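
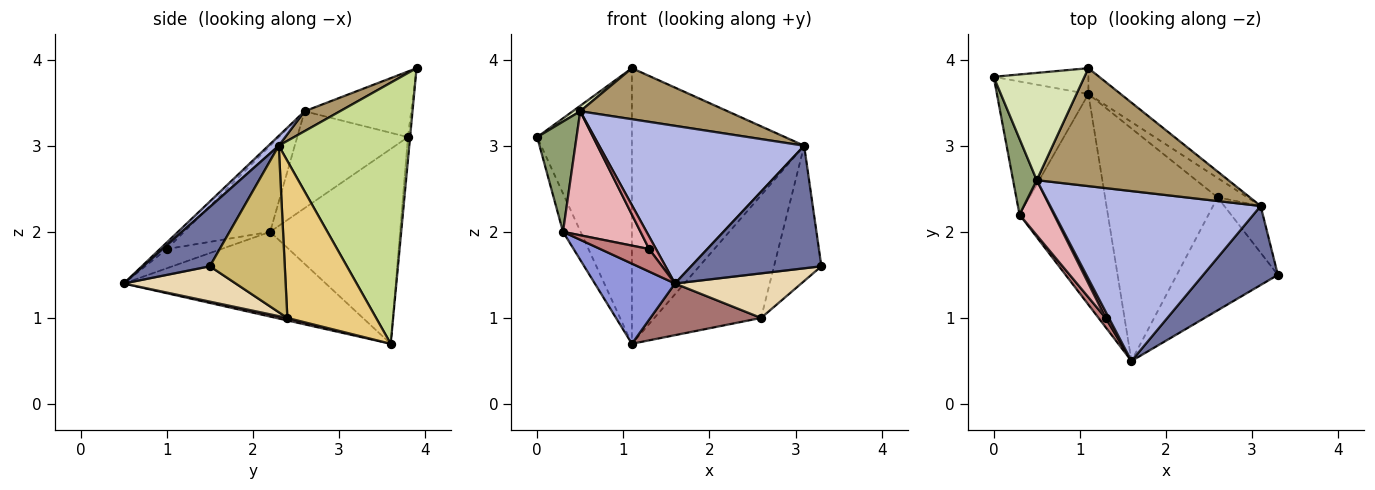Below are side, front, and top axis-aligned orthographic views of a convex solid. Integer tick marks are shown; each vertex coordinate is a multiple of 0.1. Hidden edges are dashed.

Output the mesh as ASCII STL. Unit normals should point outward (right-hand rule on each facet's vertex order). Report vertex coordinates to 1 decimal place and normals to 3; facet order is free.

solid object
 facet normal 0.396 -0.772 0.498
  outer loop
   vertex 3.1 2.3 3.0
   vertex 1.6 0.5 1.4
   vertex 3.3 1.5 1.6
  endloop
 endfacet
 facet normal -0.898 0.122 -0.422
  outer loop
   vertex 0.3 2.2 2.0
   vertex 0.0 3.8 3.1
   vertex 1.1 3.6 0.7
  endloop
 endfacet
 facet normal -0.667 -0.265 -0.696
  outer loop
   vertex 0.3 2.2 2.0
   vertex 1.1 3.6 0.7
   vertex 1.6 0.5 1.4
  endloop
 endfacet
 facet normal 0.034 -0.680 0.733
  outer loop
   vertex 0.5 2.6 3.4
   vertex 1.6 0.5 1.4
   vertex 3.1 2.3 3.0
  endloop
 endfacet
 facet normal -0.918 -0.326 0.224
  outer loop
   vertex 0.5 2.6 3.4
   vertex 0.0 3.8 3.1
   vertex 0.3 2.2 2.0
  endloop
 endfacet
 facet normal -0.023 0.995 -0.093
  outer loop
   vertex 1.1 3.9 3.9
   vertex 1.1 3.6 0.7
   vertex 0.0 3.8 3.1
  endloop
 endfacet
 facet normal 0.602 0.795 -0.075
  outer loop
   vertex 1.1 3.9 3.9
   vertex 3.1 2.3 3.0
   vertex 1.1 3.6 0.7
  endloop
 endfacet
 facet normal -0.585 -0.041 0.810
  outer loop
   vertex 1.1 3.9 3.9
   vertex 0.0 3.8 3.1
   vertex 0.5 2.6 3.4
  endloop
 endfacet
 facet normal 0.095 -0.395 0.914
  outer loop
   vertex 1.1 3.9 3.9
   vertex 0.5 2.6 3.4
   vertex 3.1 2.3 3.0
  endloop
 endfacet
 facet normal 0.831 0.525 -0.182
  outer loop
   vertex 2.6 2.4 1.0
   vertex 3.1 2.3 3.0
   vertex 3.3 1.5 1.6
  endloop
 endfacet
 facet normal 0.635 0.763 -0.121
  outer loop
   vertex 2.6 2.4 1.0
   vertex 1.1 3.6 0.7
   vertex 3.1 2.3 3.0
  endloop
 endfacet
 facet normal 0.309 -0.349 -0.885
  outer loop
   vertex 2.6 2.4 1.0
   vertex 3.3 1.5 1.6
   vertex 1.6 0.5 1.4
  endloop
 endfacet
 facet normal 0.022 -0.217 -0.976
  outer loop
   vertex 2.6 2.4 1.0
   vertex 1.6 0.5 1.4
   vertex 1.1 3.6 0.7
  endloop
 endfacet
 facet normal -0.719 -0.643 0.265
  outer loop
   vertex 1.3 1.0 1.8
   vertex 0.3 2.2 2.0
   vertex 1.6 0.5 1.4
  endloop
 endfacet
 facet normal -0.667 -0.667 0.333
  outer loop
   vertex 1.3 1.0 1.8
   vertex 1.6 0.5 1.4
   vertex 0.5 2.6 3.4
  endloop
 endfacet
 facet normal -0.712 -0.641 0.285
  outer loop
   vertex 1.3 1.0 1.8
   vertex 0.5 2.6 3.4
   vertex 0.3 2.2 2.0
  endloop
 endfacet
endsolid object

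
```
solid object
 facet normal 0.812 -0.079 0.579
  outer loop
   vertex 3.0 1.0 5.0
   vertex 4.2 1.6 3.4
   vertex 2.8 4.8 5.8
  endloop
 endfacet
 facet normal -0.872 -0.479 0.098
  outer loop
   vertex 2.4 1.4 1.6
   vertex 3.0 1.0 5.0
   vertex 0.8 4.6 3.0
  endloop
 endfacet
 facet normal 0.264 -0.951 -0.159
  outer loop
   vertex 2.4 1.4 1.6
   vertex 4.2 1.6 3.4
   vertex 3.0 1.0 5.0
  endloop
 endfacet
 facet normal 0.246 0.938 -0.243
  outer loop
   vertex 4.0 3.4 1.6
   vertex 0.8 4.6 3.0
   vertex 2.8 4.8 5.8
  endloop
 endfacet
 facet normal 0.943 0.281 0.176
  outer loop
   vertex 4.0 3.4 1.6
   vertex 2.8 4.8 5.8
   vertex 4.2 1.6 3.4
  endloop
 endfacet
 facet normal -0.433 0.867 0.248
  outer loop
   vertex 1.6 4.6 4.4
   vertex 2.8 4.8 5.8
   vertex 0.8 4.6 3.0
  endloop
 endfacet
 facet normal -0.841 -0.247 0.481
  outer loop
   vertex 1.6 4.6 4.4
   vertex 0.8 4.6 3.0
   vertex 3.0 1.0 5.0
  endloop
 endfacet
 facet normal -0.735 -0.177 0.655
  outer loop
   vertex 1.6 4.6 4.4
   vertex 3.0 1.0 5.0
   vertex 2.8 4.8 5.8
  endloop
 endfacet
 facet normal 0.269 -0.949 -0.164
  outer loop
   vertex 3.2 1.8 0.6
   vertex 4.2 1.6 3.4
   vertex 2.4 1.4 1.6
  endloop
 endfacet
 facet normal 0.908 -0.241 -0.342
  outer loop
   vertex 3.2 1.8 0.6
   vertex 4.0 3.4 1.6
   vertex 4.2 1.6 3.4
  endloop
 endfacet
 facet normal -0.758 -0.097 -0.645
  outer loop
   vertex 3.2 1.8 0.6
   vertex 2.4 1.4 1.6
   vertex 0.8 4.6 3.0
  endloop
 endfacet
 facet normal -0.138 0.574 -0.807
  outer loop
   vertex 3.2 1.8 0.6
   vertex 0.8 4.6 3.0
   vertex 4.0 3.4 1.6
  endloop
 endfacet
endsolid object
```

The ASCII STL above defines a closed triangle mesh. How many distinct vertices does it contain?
8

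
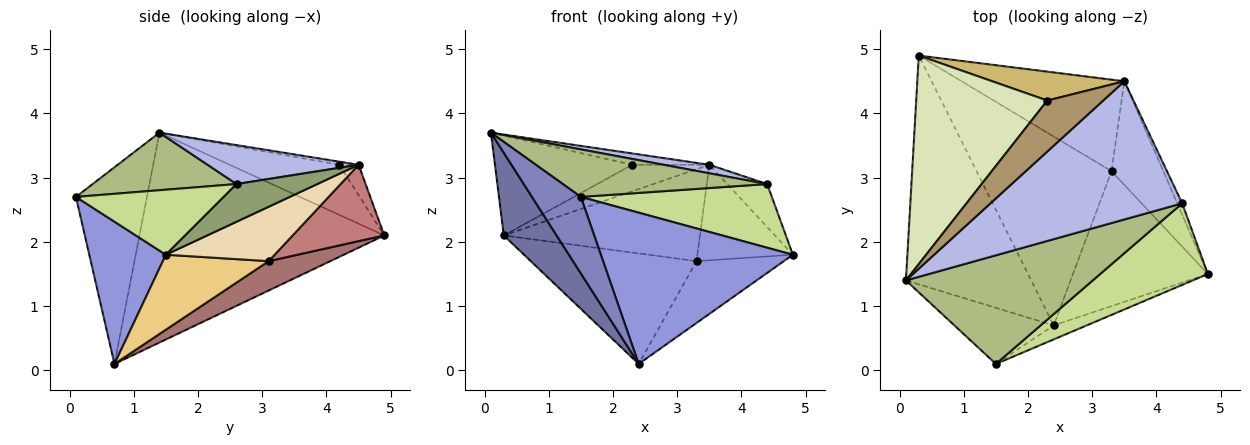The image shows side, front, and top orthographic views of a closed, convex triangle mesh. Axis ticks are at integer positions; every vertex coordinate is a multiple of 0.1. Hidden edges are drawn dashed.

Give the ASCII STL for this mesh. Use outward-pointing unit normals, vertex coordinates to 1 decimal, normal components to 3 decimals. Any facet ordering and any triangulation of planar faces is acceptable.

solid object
 facet normal -0.844 -0.182 -0.504
  outer loop
   vertex 2.4 0.7 0.1
   vertex 0.1 1.4 3.7
   vertex 0.3 4.9 2.1
  endloop
 endfacet
 facet normal -0.761 -0.524 -0.384
  outer loop
   vertex 1.5 0.1 2.7
   vertex 0.1 1.4 3.7
   vertex 2.4 0.7 0.1
  endloop
 endfacet
 facet normal 0.369 -0.925 -0.086
  outer loop
   vertex 1.5 0.1 2.7
   vertex 2.4 0.7 0.1
   vertex 4.8 1.5 1.8
  endloop
 endfacet
 facet normal 0.199 -0.060 0.978
  outer loop
   vertex 4.4 2.6 2.9
   vertex 3.5 4.5 3.2
   vertex 0.1 1.4 3.7
  endloop
 endfacet
 facet normal 0.890 0.440 -0.116
  outer loop
   vertex 4.4 2.6 2.9
   vertex 4.8 1.5 1.8
   vertex 3.5 4.5 3.2
  endloop
 endfacet
 facet normal 0.272 -0.386 0.882
  outer loop
   vertex 4.4 2.6 2.9
   vertex 0.1 1.4 3.7
   vertex 1.5 0.1 2.7
  endloop
 endfacet
 facet normal 0.430 -0.556 0.712
  outer loop
   vertex 4.4 2.6 2.9
   vertex 1.5 0.1 2.7
   vertex 4.8 1.5 1.8
  endloop
 endfacet
 facet normal -0.326 0.408 0.853
  outer loop
   vertex 2.3 4.2 3.2
   vertex 0.3 4.9 2.1
   vertex 0.1 1.4 3.7
  endloop
 endfacet
 facet normal -0.054 0.217 0.975
  outer loop
   vertex 2.3 4.2 3.2
   vertex 0.1 1.4 3.7
   vertex 3.5 4.5 3.2
  endloop
 endfacet
 facet normal -0.167 0.666 0.727
  outer loop
   vertex 2.3 4.2 3.2
   vertex 3.5 4.5 3.2
   vertex 0.3 4.9 2.1
  endloop
 endfacet
 facet normal 0.451 0.372 -0.811
  outer loop
   vertex 3.3 3.1 1.7
   vertex 4.8 1.5 1.8
   vertex 2.4 0.7 0.1
  endloop
 endfacet
 facet normal 0.611 0.536 -0.582
  outer loop
   vertex 3.3 3.1 1.7
   vertex 3.5 4.5 3.2
   vertex 4.8 1.5 1.8
  endloop
 endfacet
 facet normal 0.185 0.496 -0.848
  outer loop
   vertex 3.3 3.1 1.7
   vertex 2.4 0.7 0.1
   vertex 0.3 4.9 2.1
  endloop
 endfacet
 facet normal 0.314 0.673 -0.670
  outer loop
   vertex 3.3 3.1 1.7
   vertex 0.3 4.9 2.1
   vertex 3.5 4.5 3.2
  endloop
 endfacet
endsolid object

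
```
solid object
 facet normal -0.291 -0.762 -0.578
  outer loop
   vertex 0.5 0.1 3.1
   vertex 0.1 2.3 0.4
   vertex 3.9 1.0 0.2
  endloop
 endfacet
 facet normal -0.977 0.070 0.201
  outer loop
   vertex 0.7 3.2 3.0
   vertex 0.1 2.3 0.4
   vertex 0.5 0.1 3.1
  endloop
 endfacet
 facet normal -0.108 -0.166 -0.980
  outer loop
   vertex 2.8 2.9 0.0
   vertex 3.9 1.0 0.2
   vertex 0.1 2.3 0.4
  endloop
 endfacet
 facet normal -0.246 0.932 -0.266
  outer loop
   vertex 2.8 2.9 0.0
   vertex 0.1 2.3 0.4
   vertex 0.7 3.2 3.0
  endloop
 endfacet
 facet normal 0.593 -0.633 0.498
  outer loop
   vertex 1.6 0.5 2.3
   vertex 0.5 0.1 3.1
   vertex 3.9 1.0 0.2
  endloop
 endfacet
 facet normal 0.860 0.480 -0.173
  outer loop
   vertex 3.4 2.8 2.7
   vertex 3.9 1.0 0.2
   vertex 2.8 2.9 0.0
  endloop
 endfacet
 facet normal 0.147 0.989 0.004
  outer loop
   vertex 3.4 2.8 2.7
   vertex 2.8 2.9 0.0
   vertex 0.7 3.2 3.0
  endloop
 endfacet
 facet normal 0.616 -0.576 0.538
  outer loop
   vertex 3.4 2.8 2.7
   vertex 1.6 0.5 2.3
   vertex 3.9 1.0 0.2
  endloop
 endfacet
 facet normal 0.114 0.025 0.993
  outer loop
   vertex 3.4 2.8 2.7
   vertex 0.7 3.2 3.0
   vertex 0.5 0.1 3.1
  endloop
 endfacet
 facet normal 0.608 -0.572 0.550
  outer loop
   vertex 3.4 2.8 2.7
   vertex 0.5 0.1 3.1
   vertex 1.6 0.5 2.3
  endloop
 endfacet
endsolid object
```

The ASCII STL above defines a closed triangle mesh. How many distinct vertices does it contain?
7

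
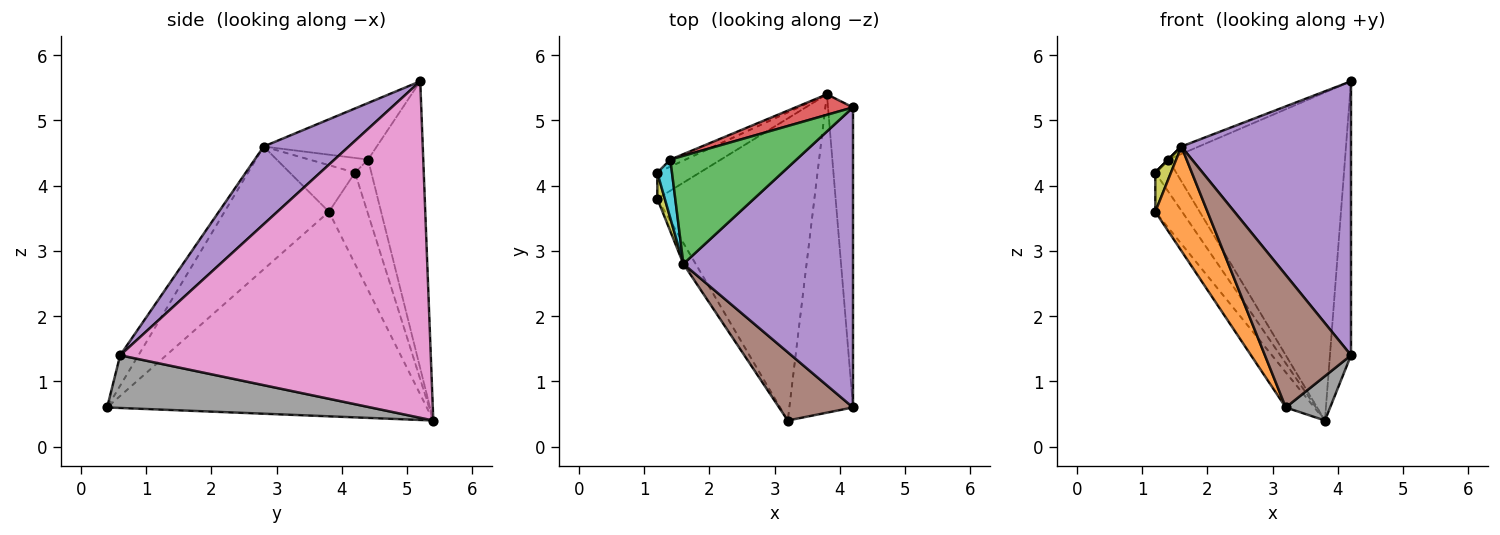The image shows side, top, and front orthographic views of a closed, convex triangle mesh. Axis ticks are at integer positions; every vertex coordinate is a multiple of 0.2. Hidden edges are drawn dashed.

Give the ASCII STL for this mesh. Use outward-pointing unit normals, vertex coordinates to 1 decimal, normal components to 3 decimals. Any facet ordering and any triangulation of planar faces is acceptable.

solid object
 facet normal -0.791 0.071 -0.608
  outer loop
   vertex 3.8 5.4 0.4
   vertex 3.2 0.4 0.6
   vertex 1.2 3.8 3.6
  endloop
 endfacet
 facet normal -0.891 -0.445 -0.089
  outer loop
   vertex 1.6 2.8 4.6
   vertex 1.2 3.8 3.6
   vertex 3.2 0.4 0.6
  endloop
 endfacet
 facet normal -0.408 0.063 0.911
  outer loop
   vertex 1.4 4.4 4.4
   vertex 1.6 2.8 4.6
   vertex 4.2 5.2 5.6
  endloop
 endfacet
 facet normal -0.298 0.953 0.060
  outer loop
   vertex 1.4 4.4 4.4
   vertex 4.2 5.2 5.6
   vertex 3.8 5.4 0.4
  endloop
 endfacet
 facet normal 0.321 -0.639 0.700
  outer loop
   vertex 4.2 0.6 1.4
   vertex 4.2 5.2 5.6
   vertex 1.6 2.8 4.6
  endloop
 endfacet
 facet normal -0.185 -0.874 0.450
  outer loop
   vertex 4.2 0.6 1.4
   vertex 1.6 2.8 4.6
   vertex 3.2 0.4 0.6
  endloop
 endfacet
 facet normal 0.995 0.068 -0.074
  outer loop
   vertex 4.2 0.6 1.4
   vertex 3.8 5.4 0.4
   vertex 4.2 5.2 5.6
  endloop
 endfacet
 facet normal 0.634 -0.107 -0.766
  outer loop
   vertex 4.2 0.6 1.4
   vertex 3.2 0.4 0.6
   vertex 3.8 5.4 0.4
  endloop
 endfacet
 facet normal -0.961 -0.231 0.154
  outer loop
   vertex 1.2 4.2 4.2
   vertex 1.2 3.8 3.6
   vertex 1.6 2.8 4.6
  endloop
 endfacet
 facet normal -0.707 0.000 0.707
  outer loop
   vertex 1.2 4.2 4.2
   vertex 1.6 2.8 4.6
   vertex 1.4 4.4 4.4
  endloop
 endfacet
 facet normal -0.767 0.534 -0.356
  outer loop
   vertex 1.2 4.2 4.2
   vertex 3.8 5.4 0.4
   vertex 1.2 3.8 3.6
  endloop
 endfacet
 facet normal -0.607 0.777 -0.170
  outer loop
   vertex 1.2 4.2 4.2
   vertex 1.4 4.4 4.4
   vertex 3.8 5.4 0.4
  endloop
 endfacet
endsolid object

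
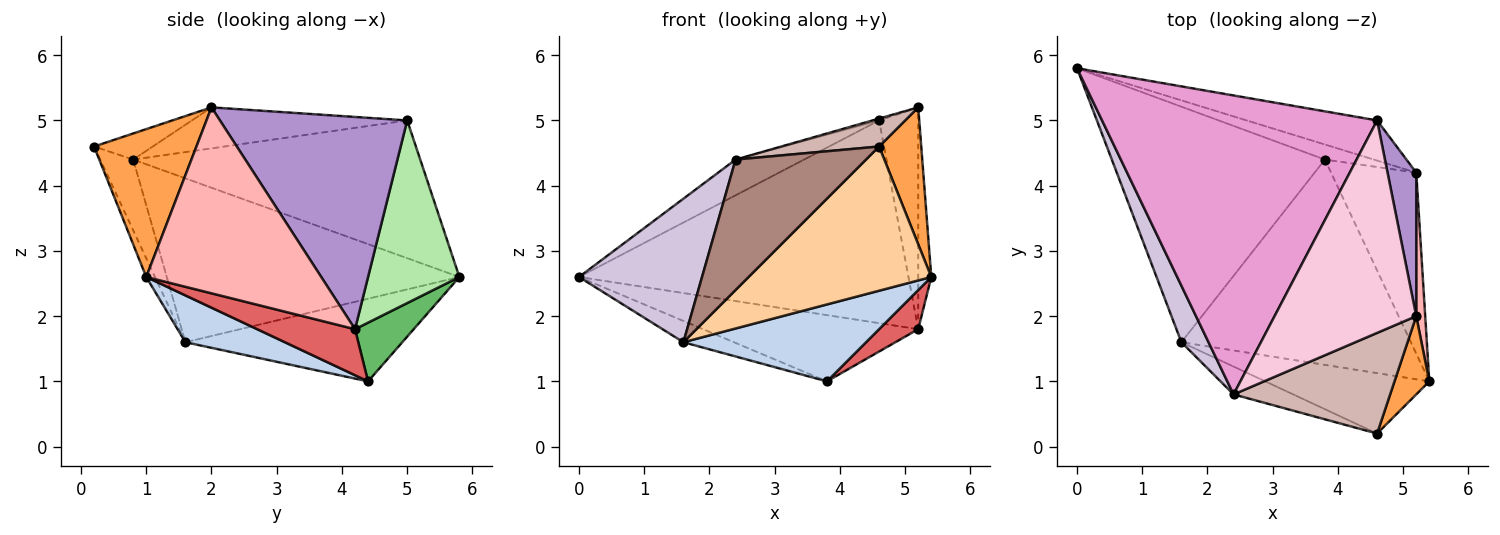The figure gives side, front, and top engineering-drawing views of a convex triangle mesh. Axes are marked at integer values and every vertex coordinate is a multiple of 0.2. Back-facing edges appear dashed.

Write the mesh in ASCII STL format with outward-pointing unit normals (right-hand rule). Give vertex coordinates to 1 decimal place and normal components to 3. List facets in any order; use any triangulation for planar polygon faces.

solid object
 facet normal -0.360 0.084 -0.929
  outer loop
   vertex 1.6 1.6 1.6
   vertex 0.0 5.8 2.6
   vertex 3.8 4.4 1.0
  endloop
 endfacet
 facet normal 0.188 -0.345 -0.920
  outer loop
   vertex 1.6 1.6 1.6
   vertex 3.8 4.4 1.0
   vertex 5.4 1.0 2.6
  endloop
 endfacet
 facet normal 0.904 -0.372 0.213
  outer loop
   vertex 4.6 0.2 4.6
   vertex 5.4 1.0 2.6
   vertex 5.2 2.0 5.2
  endloop
 endfacet
 facet normal -0.044 -0.921 -0.386
  outer loop
   vertex 4.6 0.2 4.6
   vertex 1.6 1.6 1.6
   vertex 5.4 1.0 2.6
  endloop
 endfacet
 facet normal 0.257 0.942 -0.214
  outer loop
   vertex 5.2 4.2 1.8
   vertex 3.8 4.4 1.0
   vertex 0.0 5.8 2.6
  endloop
 endfacet
 facet normal 0.262 0.947 -0.187
  outer loop
   vertex 5.2 4.2 1.8
   vertex 0.0 5.8 2.6
   vertex 4.6 5.0 5.0
  endloop
 endfacet
 facet normal 0.467 -0.187 -0.864
  outer loop
   vertex 5.2 4.2 1.8
   vertex 5.4 1.0 2.6
   vertex 3.8 4.4 1.0
  endloop
 endfacet
 facet normal 0.996 0.074 0.048
  outer loop
   vertex 5.2 4.2 1.8
   vertex 5.2 2.0 5.2
   vertex 5.4 1.0 2.6
  endloop
 endfacet
 facet normal 0.970 0.203 0.131
  outer loop
   vertex 5.2 4.2 1.8
   vertex 4.6 5.0 5.0
   vertex 5.2 2.0 5.2
  endloop
 endfacet
 facet normal -0.911 -0.383 0.151
  outer loop
   vertex 2.4 0.8 4.4
   vertex 0.0 5.8 2.6
   vertex 1.6 1.6 1.6
  endloop
 endfacet
 facet normal -0.240 -0.949 -0.203
  outer loop
   vertex 2.4 0.8 4.4
   vertex 1.6 1.6 1.6
   vertex 4.6 0.2 4.6
  endloop
 endfacet
 facet normal -0.159 -0.264 0.951
  outer loop
   vertex 2.4 0.8 4.4
   vertex 4.6 0.2 4.6
   vertex 5.2 2.0 5.2
  endloop
 endfacet
 facet normal -0.445 0.106 0.889
  outer loop
   vertex 2.4 0.8 4.4
   vertex 4.6 5.0 5.0
   vertex 0.0 5.8 2.6
  endloop
 endfacet
 facet normal -0.278 0.008 0.961
  outer loop
   vertex 2.4 0.8 4.4
   vertex 5.2 2.0 5.2
   vertex 4.6 5.0 5.0
  endloop
 endfacet
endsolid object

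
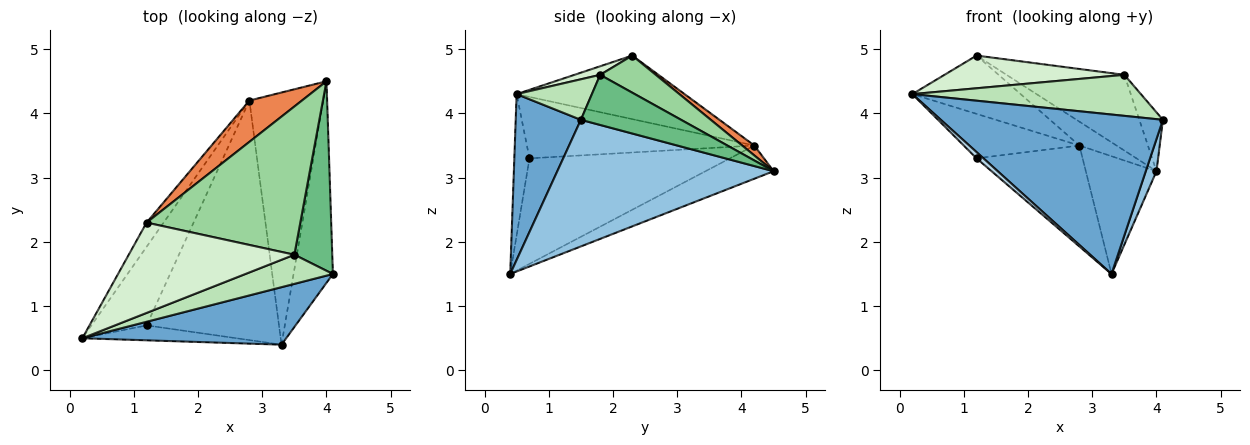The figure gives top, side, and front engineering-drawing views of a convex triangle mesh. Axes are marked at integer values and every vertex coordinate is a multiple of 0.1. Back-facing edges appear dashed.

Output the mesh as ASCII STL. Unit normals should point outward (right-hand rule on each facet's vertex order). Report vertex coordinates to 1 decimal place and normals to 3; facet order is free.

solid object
 facet normal 0.266 -0.907 0.327
  outer loop
   vertex 3.3 0.4 1.5
   vertex 4.1 1.5 3.9
   vertex 0.2 0.5 4.3
  endloop
 endfacet
 facet normal 0.954 -0.047 -0.296
  outer loop
   vertex 3.3 0.4 1.5
   vertex 4.0 4.5 3.1
   vertex 4.1 1.5 3.9
  endloop
 endfacet
 facet normal -0.646 -0.294 -0.705
  outer loop
   vertex 1.2 0.7 3.3
   vertex 3.3 0.4 1.5
   vertex 0.2 0.5 4.3
  endloop
 endfacet
 facet normal -0.820 0.529 -0.220
  outer loop
   vertex 2.8 4.2 3.5
   vertex 0.2 0.5 4.3
   vertex 1.2 2.3 4.9
  endloop
 endfacet
 facet normal 0.161 0.494 0.855
  outer loop
   vertex 2.8 4.2 3.5
   vertex 1.2 2.3 4.9
   vertex 4.0 4.5 3.1
  endloop
 endfacet
 facet normal -0.696 0.354 -0.625
  outer loop
   vertex 2.8 4.2 3.5
   vertex 1.2 0.7 3.3
   vertex 0.2 0.5 4.3
  endloop
 endfacet
 facet normal -0.378 0.392 -0.839
  outer loop
   vertex 2.8 4.2 3.5
   vertex 4.0 4.5 3.1
   vertex 3.3 0.4 1.5
  endloop
 endfacet
 facet normal -0.592 0.313 -0.743
  outer loop
   vertex 2.8 4.2 3.5
   vertex 3.3 0.4 1.5
   vertex 1.2 0.7 3.3
  endloop
 endfacet
 facet normal 0.784 0.184 0.593
  outer loop
   vertex 3.5 1.8 4.6
   vertex 4.1 1.5 3.9
   vertex 4.0 4.5 3.1
  endloop
 endfacet
 facet normal 0.210 0.445 0.871
  outer loop
   vertex 3.5 1.8 4.6
   vertex 4.0 4.5 3.1
   vertex 1.2 2.3 4.9
  endloop
 endfacet
 facet normal 0.259 -0.787 0.560
  outer loop
   vertex 3.5 1.8 4.6
   vertex 0.2 0.5 4.3
   vertex 4.1 1.5 3.9
  endloop
 endfacet
 facet normal 0.049 -0.340 0.939
  outer loop
   vertex 3.5 1.8 4.6
   vertex 1.2 2.3 4.9
   vertex 0.2 0.5 4.3
  endloop
 endfacet
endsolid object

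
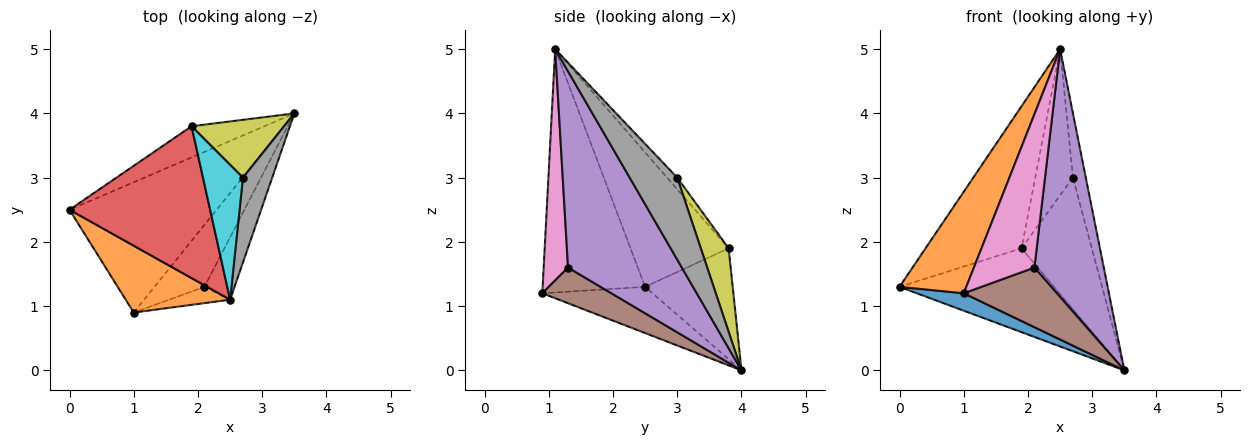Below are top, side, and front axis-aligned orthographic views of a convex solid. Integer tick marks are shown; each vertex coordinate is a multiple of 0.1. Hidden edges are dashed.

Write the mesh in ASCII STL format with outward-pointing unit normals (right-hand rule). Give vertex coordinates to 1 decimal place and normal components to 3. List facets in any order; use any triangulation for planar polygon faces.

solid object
 facet normal -0.297 -0.127 -0.946
  outer loop
   vertex 1.0 0.9 1.2
   vertex 0.0 2.5 1.3
   vertex 3.5 4.0 0.0
  endloop
 endfacet
 facet normal -0.788 -0.514 0.338
  outer loop
   vertex 1.0 0.9 1.2
   vertex 2.5 1.1 5.0
   vertex 0.0 2.5 1.3
  endloop
 endfacet
 facet normal -0.469 0.828 -0.308
  outer loop
   vertex 1.9 3.8 1.9
   vertex 3.5 4.0 0.0
   vertex 0.0 2.5 1.3
  endloop
 endfacet
 facet normal -0.572 0.560 0.599
  outer loop
   vertex 1.9 3.8 1.9
   vertex 0.0 2.5 1.3
   vertex 2.5 1.1 5.0
  endloop
 endfacet
 facet normal 0.847 -0.516 -0.130
  outer loop
   vertex 2.1 1.3 1.6
   vertex 3.5 4.0 0.0
   vertex 2.5 1.1 5.0
  endloop
 endfacet
 facet normal 0.457 -0.617 -0.641
  outer loop
   vertex 2.1 1.3 1.6
   vertex 1.0 0.9 1.2
   vertex 3.5 4.0 0.0
  endloop
 endfacet
 facet normal 0.371 -0.923 -0.098
  outer loop
   vertex 2.1 1.3 1.6
   vertex 2.5 1.1 5.0
   vertex 1.0 0.9 1.2
  endloop
 endfacet
 facet normal 0.913 0.247 0.326
  outer loop
   vertex 2.7 3.0 3.0
   vertex 2.5 1.1 5.0
   vertex 3.5 4.0 0.0
  endloop
 endfacet
 facet normal 0.341 0.861 0.378
  outer loop
   vertex 2.7 3.0 3.0
   vertex 3.5 4.0 0.0
   vertex 1.9 3.8 1.9
  endloop
 endfacet
 facet normal -0.194 0.721 0.665
  outer loop
   vertex 2.7 3.0 3.0
   vertex 1.9 3.8 1.9
   vertex 2.5 1.1 5.0
  endloop
 endfacet
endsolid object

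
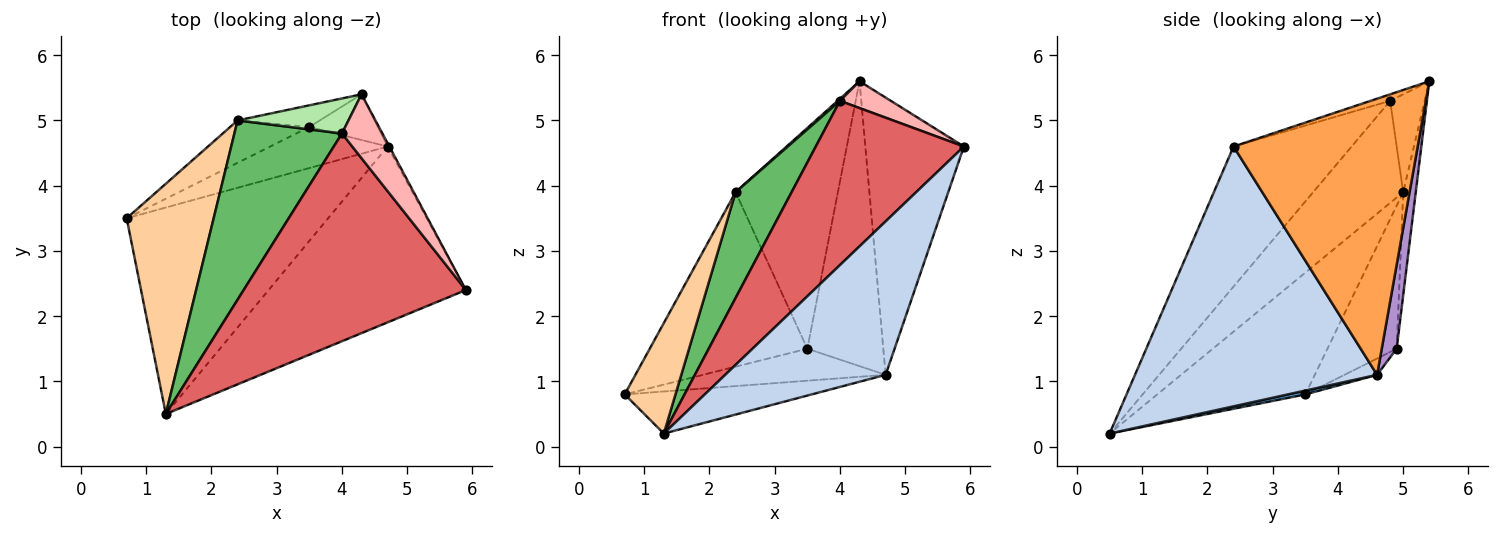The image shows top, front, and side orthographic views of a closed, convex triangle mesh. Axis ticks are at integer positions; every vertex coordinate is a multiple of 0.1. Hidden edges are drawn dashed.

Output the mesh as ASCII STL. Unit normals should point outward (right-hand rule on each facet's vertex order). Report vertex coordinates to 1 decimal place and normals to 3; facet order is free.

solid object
 facet normal 0.019 0.200 -0.980
  outer loop
   vertex 4.7 4.6 1.1
   vertex 1.3 0.5 0.2
   vertex 0.7 3.5 0.8
  endloop
 endfacet
 facet normal 0.704 -0.467 -0.535
  outer loop
   vertex 4.7 4.6 1.1
   vertex 5.9 2.4 4.6
   vertex 1.3 0.5 0.2
  endloop
 endfacet
 facet normal 0.882 0.472 -0.006
  outer loop
   vertex 4.7 4.6 1.1
   vertex 4.3 5.4 5.6
   vertex 5.9 2.4 4.6
  endloop
 endfacet
 facet normal -0.784 -0.269 0.560
  outer loop
   vertex 2.4 5.0 3.9
   vertex 0.7 3.5 0.8
   vertex 1.3 0.5 0.2
  endloop
 endfacet
 facet normal -0.633 -0.394 0.667
  outer loop
   vertex 4.0 4.8 5.3
   vertex 2.4 5.0 3.9
   vertex 1.3 0.5 0.2
  endloop
 endfacet
 facet normal -0.661 -0.044 0.749
  outer loop
   vertex 4.0 4.8 5.3
   vertex 4.3 5.4 5.6
   vertex 2.4 5.0 3.9
  endloop
 endfacet
 facet normal -0.443 -0.556 0.703
  outer loop
   vertex 4.0 4.8 5.3
   vertex 1.3 0.5 0.2
   vertex 5.9 2.4 4.6
  endloop
 endfacet
 facet normal -0.147 -0.383 0.912
  outer loop
   vertex 4.0 4.8 5.3
   vertex 5.9 2.4 4.6
   vertex 4.3 5.4 5.6
  endloop
 endfacet
 facet normal 0.191 0.969 -0.155
  outer loop
   vertex 3.5 4.9 1.5
   vertex 4.3 5.4 5.6
   vertex 4.7 4.6 1.1
  endloop
 endfacet
 facet normal -0.121 0.988 -0.097
  outer loop
   vertex 3.5 4.9 1.5
   vertex 2.4 5.0 3.9
   vertex 4.3 5.4 5.6
  endloop
 endfacet
 facet normal -0.109 0.610 -0.785
  outer loop
   vertex 3.5 4.9 1.5
   vertex 4.7 4.6 1.1
   vertex 0.7 3.5 0.8
  endloop
 endfacet
 facet normal -0.393 0.894 -0.217
  outer loop
   vertex 3.5 4.9 1.5
   vertex 0.7 3.5 0.8
   vertex 2.4 5.0 3.9
  endloop
 endfacet
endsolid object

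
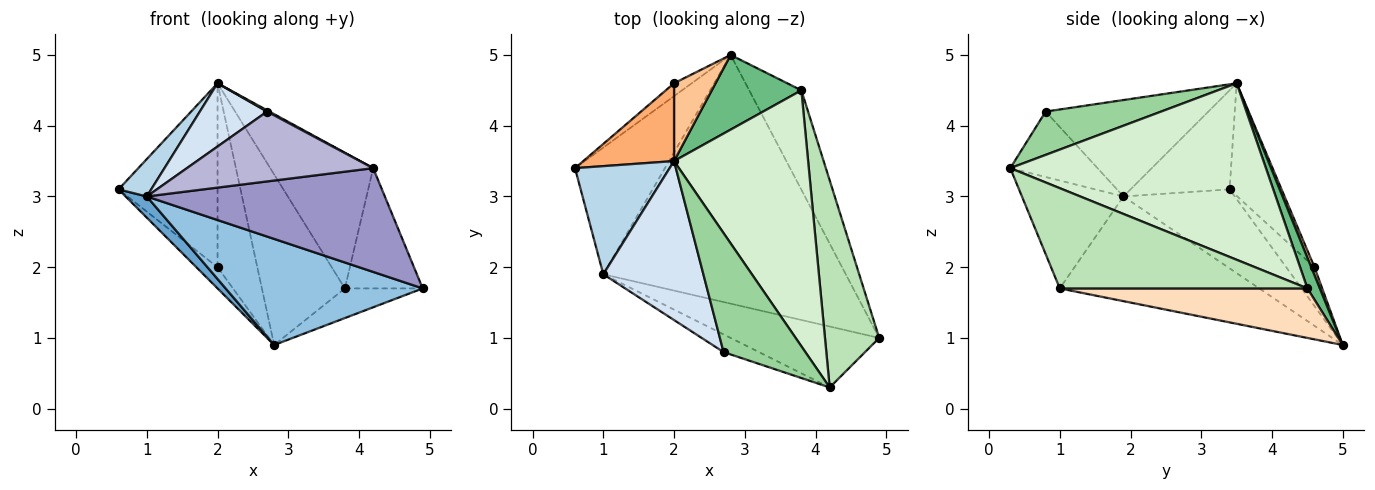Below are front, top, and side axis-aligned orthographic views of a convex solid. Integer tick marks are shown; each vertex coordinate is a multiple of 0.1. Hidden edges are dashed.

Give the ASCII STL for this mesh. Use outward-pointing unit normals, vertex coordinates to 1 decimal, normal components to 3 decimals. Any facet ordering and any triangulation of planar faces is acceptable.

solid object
 facet normal -0.655 -0.125 -0.746
  outer loop
   vertex 1.0 1.9 3.0
   vertex 0.6 3.4 3.1
   vertex 2.8 5.0 0.9
  endloop
 endfacet
 facet normal -0.369 -0.365 -0.855
  outer loop
   vertex 1.0 1.9 3.0
   vertex 2.8 5.0 0.9
   vertex 4.9 1.0 1.7
  endloop
 endfacet
 facet normal -0.703 -0.232 0.672
  outer loop
   vertex 1.0 1.9 3.0
   vertex 2.0 3.5 4.6
   vertex 0.6 3.4 3.1
  endloop
 endfacet
 facet normal -0.667 -0.275 0.692
  outer loop
   vertex 1.0 1.9 3.0
   vertex 2.7 0.8 4.2
   vertex 2.0 3.5 4.6
  endloop
 endfacet
 facet normal -0.752 0.564 -0.342
  outer loop
   vertex 2.0 4.6 2.0
   vertex 2.8 5.0 0.9
   vertex 0.6 3.4 3.1
  endloop
 endfacet
 facet normal -0.435 0.829 0.351
  outer loop
   vertex 2.0 4.6 2.0
   vertex 0.6 3.4 3.1
   vertex 2.0 3.5 4.6
  endloop
 endfacet
 facet normal 0.075 0.918 0.389
  outer loop
   vertex 2.0 4.6 2.0
   vertex 2.0 3.5 4.6
   vertex 2.8 5.0 0.9
  endloop
 endfacet
 facet normal 0.673 0.211 -0.709
  outer loop
   vertex 3.8 4.5 1.7
   vertex 4.9 1.0 1.7
   vertex 2.8 5.0 0.9
  endloop
 endfacet
 facet normal 0.136 0.908 0.397
  outer loop
   vertex 3.8 4.5 1.7
   vertex 2.8 5.0 0.9
   vertex 2.0 3.5 4.6
  endloop
 endfacet
 facet normal 0.468 -0.010 0.884
  outer loop
   vertex 4.2 0.3 3.4
   vertex 2.0 3.5 4.6
   vertex 2.7 0.8 4.2
  endloop
 endfacet
 facet normal 0.848 0.266 0.459
  outer loop
   vertex 4.2 0.3 3.4
   vertex 4.9 1.0 1.7
   vertex 3.8 4.5 1.7
  endloop
 endfacet
 facet normal 0.758 0.305 0.576
  outer loop
   vertex 4.2 0.3 3.4
   vertex 3.8 4.5 1.7
   vertex 2.0 3.5 4.6
  endloop
 endfacet
 facet normal -0.345 -0.809 -0.475
  outer loop
   vertex 4.2 0.3 3.4
   vertex 1.0 1.9 3.0
   vertex 4.9 1.0 1.7
  endloop
 endfacet
 facet normal -0.413 -0.883 -0.223
  outer loop
   vertex 4.2 0.3 3.4
   vertex 2.7 0.8 4.2
   vertex 1.0 1.9 3.0
  endloop
 endfacet
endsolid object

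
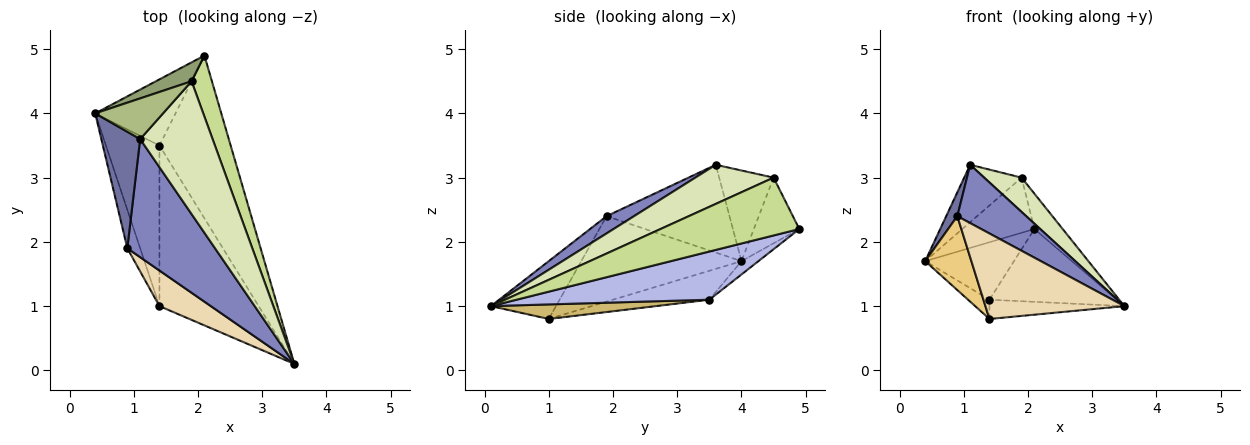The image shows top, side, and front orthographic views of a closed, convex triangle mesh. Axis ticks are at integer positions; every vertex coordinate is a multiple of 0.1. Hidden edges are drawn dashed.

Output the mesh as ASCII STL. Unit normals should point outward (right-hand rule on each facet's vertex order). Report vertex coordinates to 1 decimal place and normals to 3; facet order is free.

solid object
 facet normal -0.911 -0.083 0.403
  outer loop
   vertex 0.9 1.9 2.4
   vertex 1.1 3.6 3.2
   vertex 0.4 4.0 1.7
  endloop
 endfacet
 facet normal 0.174 -0.436 0.883
  outer loop
   vertex 0.9 1.9 2.4
   vertex 3.5 0.1 1.0
   vertex 1.1 3.6 3.2
  endloop
 endfacet
 facet normal -0.124 0.651 -0.749
  outer loop
   vertex 1.4 3.5 1.1
   vertex 0.4 4.0 1.7
   vertex 2.1 4.9 2.2
  endloop
 endfacet
 facet normal 0.526 0.347 -0.777
  outer loop
   vertex 1.4 3.5 1.1
   vertex 2.1 4.9 2.2
   vertex 3.5 0.1 1.0
  endloop
 endfacet
 facet normal -0.512 0.813 0.278
  outer loop
   vertex 1.9 4.5 3.0
   vertex 2.1 4.9 2.2
   vertex 0.4 4.0 1.7
  endloop
 endfacet
 facet normal -0.612 0.645 0.458
  outer loop
   vertex 1.9 4.5 3.0
   vertex 0.4 4.0 1.7
   vertex 1.1 3.6 3.2
  endloop
 endfacet
 facet normal 0.926 0.189 0.326
  outer loop
   vertex 1.9 4.5 3.0
   vertex 3.5 0.1 1.0
   vertex 2.1 4.9 2.2
  endloop
 endfacet
 facet normal 0.464 -0.221 0.858
  outer loop
   vertex 1.9 4.5 3.0
   vertex 1.1 3.6 3.2
   vertex 3.5 0.1 1.0
  endloop
 endfacet
 facet normal -0.473 0.105 -0.875
  outer loop
   vertex 1.4 1.0 0.8
   vertex 0.4 4.0 1.7
   vertex 1.4 3.5 1.1
  endloop
 endfacet
 facet normal 0.144 0.118 -0.983
  outer loop
   vertex 1.4 1.0 0.8
   vertex 1.4 3.5 1.1
   vertex 3.5 0.1 1.0
  endloop
 endfacet
 facet normal -0.951 -0.274 -0.143
  outer loop
   vertex 1.4 1.0 0.8
   vertex 0.9 1.9 2.4
   vertex 0.4 4.0 1.7
  endloop
 endfacet
 facet normal -0.397 -0.847 0.353
  outer loop
   vertex 1.4 1.0 0.8
   vertex 3.5 0.1 1.0
   vertex 0.9 1.9 2.4
  endloop
 endfacet
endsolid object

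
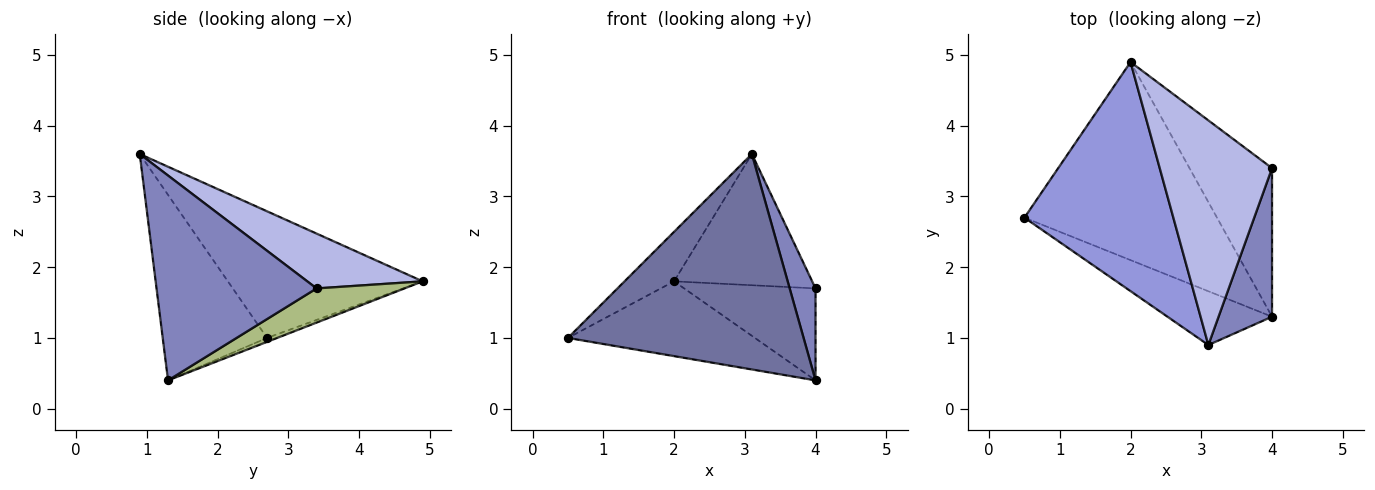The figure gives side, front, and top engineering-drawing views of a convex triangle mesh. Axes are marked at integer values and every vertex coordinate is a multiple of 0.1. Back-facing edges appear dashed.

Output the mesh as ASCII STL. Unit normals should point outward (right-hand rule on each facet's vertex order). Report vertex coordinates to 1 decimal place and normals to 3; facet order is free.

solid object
 facet normal -0.395 -0.891 -0.222
  outer loop
   vertex 4.0 1.3 0.4
   vertex 3.1 0.9 3.6
   vertex 0.5 2.7 1.0
  endloop
 endfacet
 facet normal 0.956 -0.154 0.250
  outer loop
   vertex 4.0 1.3 0.4
   vertex 4.0 3.4 1.7
   vertex 3.1 0.9 3.6
  endloop
 endfacet
 facet normal -0.639 0.162 0.752
  outer loop
   vertex 2.0 4.9 1.8
   vertex 0.5 2.7 1.0
   vertex 3.1 0.9 3.6
  endloop
 endfacet
 facet normal 0.388 0.465 0.796
  outer loop
   vertex 2.0 4.9 1.8
   vertex 3.1 0.9 3.6
   vertex 4.0 3.4 1.7
  endloop
 endfacet
 facet normal -0.019 0.353 -0.935
  outer loop
   vertex 2.0 4.9 1.8
   vertex 4.0 1.3 0.4
   vertex 0.5 2.7 1.0
  endloop
 endfacet
 facet normal 0.332 0.496 -0.802
  outer loop
   vertex 2.0 4.9 1.8
   vertex 4.0 3.4 1.7
   vertex 4.0 1.3 0.4
  endloop
 endfacet
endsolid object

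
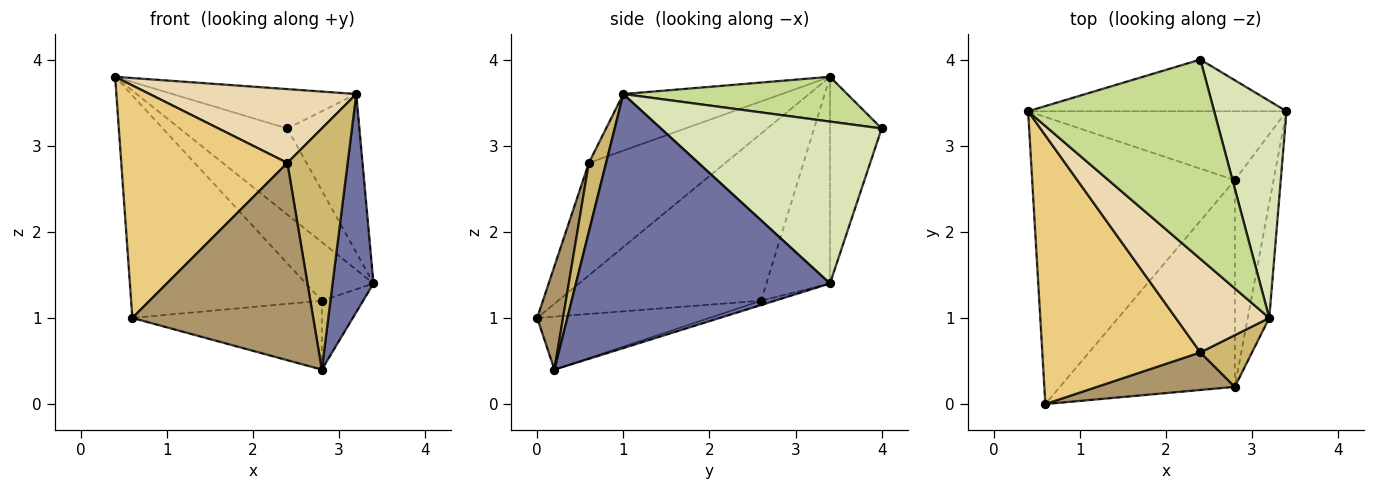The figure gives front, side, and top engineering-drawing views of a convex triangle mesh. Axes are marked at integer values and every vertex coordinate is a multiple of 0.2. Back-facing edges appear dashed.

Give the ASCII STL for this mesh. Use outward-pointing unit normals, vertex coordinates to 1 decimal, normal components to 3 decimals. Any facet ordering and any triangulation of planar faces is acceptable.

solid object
 facet normal 0.984 -0.158 -0.083
  outer loop
   vertex 3.2 1.0 3.6
   vertex 2.8 0.2 0.4
   vertex 3.4 3.4 1.4
  endloop
 endfacet
 facet normal -0.520 0.553 -0.651
  outer loop
   vertex 2.8 2.6 1.2
   vertex 0.4 3.4 3.8
   vertex 3.4 3.4 1.4
  endloop
 endfacet
 facet normal -0.546 0.513 -0.662
  outer loop
   vertex 2.8 2.6 1.2
   vertex 0.6 0.0 1.0
   vertex 0.4 3.4 3.8
  endloop
 endfacet
 facet normal -0.105 0.314 -0.943
  outer loop
   vertex 2.8 2.6 1.2
   vertex 3.4 3.4 1.4
   vertex 2.8 0.2 0.4
  endloop
 endfacet
 facet normal -0.276 0.304 -0.912
  outer loop
   vertex 2.8 2.6 1.2
   vertex 2.8 0.2 0.4
   vertex 0.6 0.0 1.0
  endloop
 endfacet
 facet normal -0.381 0.793 -0.476
  outer loop
   vertex 2.4 4.0 3.2
   vertex 3.4 3.4 1.4
   vertex 0.4 3.4 3.8
  endloop
 endfacet
 facet normal 0.230 0.189 0.955
  outer loop
   vertex 2.4 4.0 3.2
   vertex 0.4 3.4 3.8
   vertex 3.2 1.0 3.6
  endloop
 endfacet
 facet normal 0.875 0.285 0.391
  outer loop
   vertex 2.4 4.0 3.2
   vertex 3.2 1.0 3.6
   vertex 3.4 3.4 1.4
  endloop
 endfacet
 facet normal 0.139 -0.973 0.185
  outer loop
   vertex 2.4 0.6 2.8
   vertex 0.6 0.0 1.0
   vertex 2.8 0.2 0.4
  endloop
 endfacet
 facet normal 0.269 -0.942 0.202
  outer loop
   vertex 2.4 0.6 2.8
   vertex 2.8 0.2 0.4
   vertex 3.2 1.0 3.6
  endloop
 endfacet
 facet normal -0.474 -0.576 0.666
  outer loop
   vertex 2.4 0.6 2.8
   vertex 0.4 3.4 3.8
   vertex 0.6 0.0 1.0
  endloop
 endfacet
 facet normal -0.429 -0.560 0.709
  outer loop
   vertex 2.4 0.6 2.8
   vertex 3.2 1.0 3.6
   vertex 0.4 3.4 3.8
  endloop
 endfacet
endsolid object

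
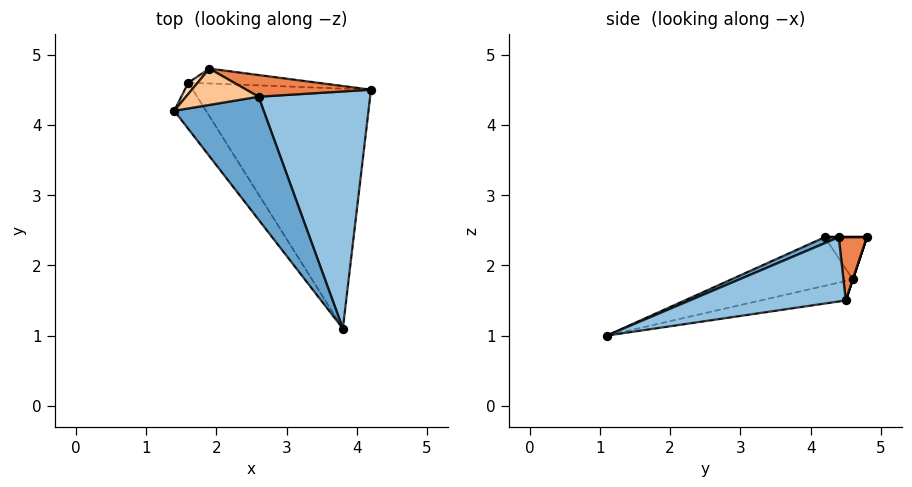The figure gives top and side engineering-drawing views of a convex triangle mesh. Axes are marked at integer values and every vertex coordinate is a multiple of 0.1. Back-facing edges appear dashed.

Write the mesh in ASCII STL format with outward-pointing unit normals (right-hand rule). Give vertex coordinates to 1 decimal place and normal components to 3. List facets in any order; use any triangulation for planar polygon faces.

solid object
 facet normal 0.062 -0.371 0.927
  outer loop
   vertex 2.6 4.4 2.4
   vertex 1.4 4.2 2.4
   vertex 3.8 1.1 1.0
  endloop
 endfacet
 facet normal 0.491 -0.183 0.852
  outer loop
   vertex 2.6 4.4 2.4
   vertex 3.8 1.1 1.0
   vertex 4.2 4.5 1.5
  endloop
 endfacet
 facet normal -0.777 -0.372 -0.507
  outer loop
   vertex 1.6 4.6 1.8
   vertex 3.8 1.1 1.0
   vertex 1.4 4.2 2.4
  endloop
 endfacet
 facet normal -0.107 0.157 -0.982
  outer loop
   vertex 1.6 4.6 1.8
   vertex 4.2 4.5 1.5
   vertex 3.8 1.1 1.0
  endloop
 endfacet
 facet normal 0.355 0.621 0.699
  outer loop
   vertex 1.9 4.8 2.4
   vertex 2.6 4.4 2.4
   vertex 4.2 4.5 1.5
  endloop
 endfacet
 facet normal 0.000 0.949 -0.316
  outer loop
   vertex 1.9 4.8 2.4
   vertex 4.2 4.5 1.5
   vertex 1.6 4.6 1.8
  endloop
 endfacet
 facet normal 0.000 0.000 1.000
  outer loop
   vertex 1.9 4.8 2.4
   vertex 1.4 4.2 2.4
   vertex 2.6 4.4 2.4
  endloop
 endfacet
 facet normal -0.757 0.631 0.168
  outer loop
   vertex 1.9 4.8 2.4
   vertex 1.6 4.6 1.8
   vertex 1.4 4.2 2.4
  endloop
 endfacet
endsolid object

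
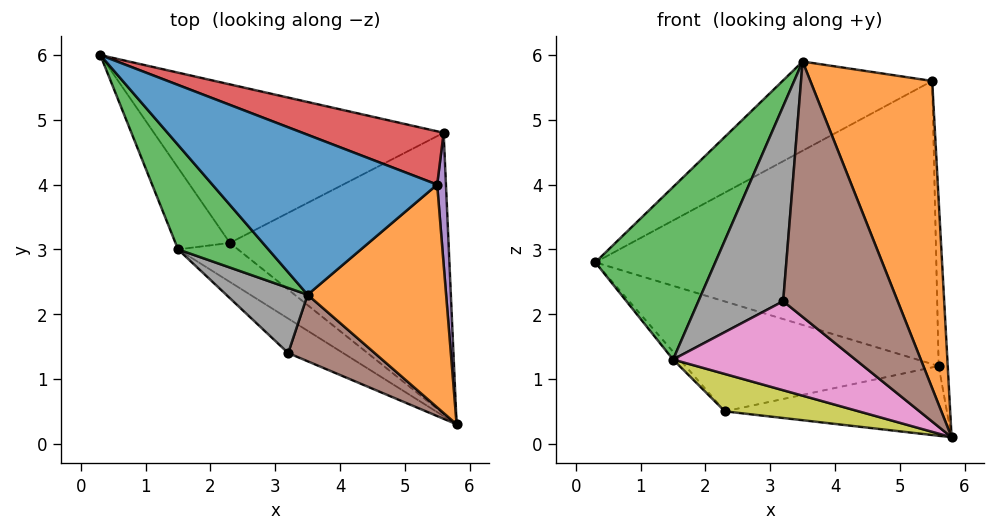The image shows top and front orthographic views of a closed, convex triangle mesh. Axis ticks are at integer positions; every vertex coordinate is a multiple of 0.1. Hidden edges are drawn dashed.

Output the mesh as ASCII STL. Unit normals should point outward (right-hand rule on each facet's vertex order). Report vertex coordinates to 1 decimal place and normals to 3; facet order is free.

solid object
 facet normal -0.272 0.469 0.840
  outer loop
   vertex 5.5 4.0 5.6
   vertex 0.3 6.0 2.8
   vertex 3.5 2.3 5.9
  endloop
 endfacet
 facet normal 0.613 -0.640 0.464
  outer loop
   vertex 5.5 4.0 5.6
   vertex 3.5 2.3 5.9
   vertex 5.8 0.3 0.1
  endloop
 endfacet
 facet normal -0.830 -0.476 0.289
  outer loop
   vertex 1.5 3.0 1.3
   vertex 3.5 2.3 5.9
   vertex 0.3 6.0 2.8
  endloop
 endfacet
 facet normal 0.268 0.947 0.178
  outer loop
   vertex 5.6 4.8 1.2
   vertex 0.3 6.0 2.8
   vertex 5.5 4.0 5.6
  endloop
 endfacet
 facet normal 0.999 0.037 0.029
  outer loop
   vertex 5.6 4.8 1.2
   vertex 5.5 4.0 5.6
   vertex 5.8 0.3 0.1
  endloop
 endfacet
 facet normal -0.202 -0.948 0.247
  outer loop
   vertex 3.2 1.4 2.2
   vertex 5.8 0.3 0.1
   vertex 3.5 2.3 5.9
  endloop
 endfacet
 facet normal -0.566 -0.769 -0.298
  outer loop
   vertex 3.2 1.4 2.2
   vertex 1.5 3.0 1.3
   vertex 5.8 0.3 0.1
  endloop
 endfacet
 facet normal -0.728 -0.651 0.217
  outer loop
   vertex 3.2 1.4 2.2
   vertex 3.5 2.3 5.9
   vertex 1.5 3.0 1.3
  endloop
 endfacet
 facet normal -0.537 -0.584 -0.610
  outer loop
   vertex 2.3 3.1 0.5
   vertex 5.8 0.3 0.1
   vertex 1.5 3.0 1.3
  endloop
 endfacet
 facet normal 0.082 0.240 -0.967
  outer loop
   vertex 2.3 3.1 0.5
   vertex 5.6 4.8 1.2
   vertex 5.8 0.3 0.1
  endloop
 endfacet
 facet normal -0.710 0.067 -0.701
  outer loop
   vertex 2.3 3.1 0.5
   vertex 1.5 3.0 1.3
   vertex 0.3 6.0 2.8
  endloop
 endfacet
 facet normal -0.118 0.566 -0.816
  outer loop
   vertex 2.3 3.1 0.5
   vertex 0.3 6.0 2.8
   vertex 5.6 4.8 1.2
  endloop
 endfacet
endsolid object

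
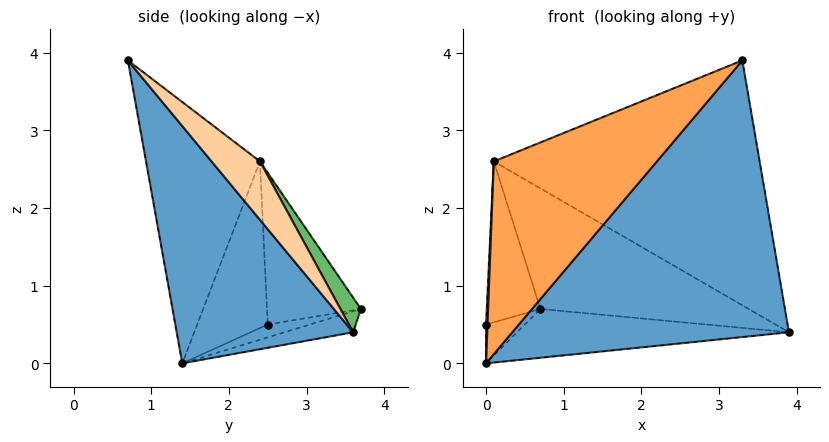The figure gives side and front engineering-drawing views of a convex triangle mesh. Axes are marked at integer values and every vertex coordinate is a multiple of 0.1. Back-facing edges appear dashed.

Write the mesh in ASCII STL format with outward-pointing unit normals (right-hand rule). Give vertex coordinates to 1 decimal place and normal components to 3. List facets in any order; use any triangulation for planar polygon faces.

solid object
 facet normal 0.460 -0.721 -0.518
  outer loop
   vertex 3.3 0.7 3.9
   vertex 0.0 1.4 0.0
   vertex 3.9 3.6 0.4
  endloop
 endfacet
 facet normal -0.079 0.312 -0.947
  outer loop
   vertex 0.7 3.7 0.7
   vertex 3.9 3.6 0.4
   vertex 0.0 1.4 0.0
  endloop
 endfacet
 facet normal -0.543 -0.777 0.320
  outer loop
   vertex 0.1 2.4 2.6
   vertex 0.0 1.4 0.0
   vertex 3.3 0.7 3.9
  endloop
 endfacet
 facet normal 0.137 0.751 0.646
  outer loop
   vertex 0.1 2.4 2.6
   vertex 3.3 0.7 3.9
   vertex 3.9 3.6 0.4
  endloop
 endfacet
 facet normal 0.080 0.811 0.580
  outer loop
   vertex 0.1 2.4 2.6
   vertex 3.9 3.6 0.4
   vertex 0.7 3.7 0.7
  endloop
 endfacet
 facet normal -0.410 0.377 -0.830
  outer loop
   vertex 0.0 2.5 0.5
   vertex 0.7 3.7 0.7
   vertex 0.0 1.4 0.0
  endloop
 endfacet
 facet normal -0.999 -0.021 0.047
  outer loop
   vertex 0.0 2.5 0.5
   vertex 0.0 1.4 0.0
   vertex 0.1 2.4 2.6
  endloop
 endfacet
 facet normal -0.867 0.495 0.065
  outer loop
   vertex 0.0 2.5 0.5
   vertex 0.1 2.4 2.6
   vertex 0.7 3.7 0.7
  endloop
 endfacet
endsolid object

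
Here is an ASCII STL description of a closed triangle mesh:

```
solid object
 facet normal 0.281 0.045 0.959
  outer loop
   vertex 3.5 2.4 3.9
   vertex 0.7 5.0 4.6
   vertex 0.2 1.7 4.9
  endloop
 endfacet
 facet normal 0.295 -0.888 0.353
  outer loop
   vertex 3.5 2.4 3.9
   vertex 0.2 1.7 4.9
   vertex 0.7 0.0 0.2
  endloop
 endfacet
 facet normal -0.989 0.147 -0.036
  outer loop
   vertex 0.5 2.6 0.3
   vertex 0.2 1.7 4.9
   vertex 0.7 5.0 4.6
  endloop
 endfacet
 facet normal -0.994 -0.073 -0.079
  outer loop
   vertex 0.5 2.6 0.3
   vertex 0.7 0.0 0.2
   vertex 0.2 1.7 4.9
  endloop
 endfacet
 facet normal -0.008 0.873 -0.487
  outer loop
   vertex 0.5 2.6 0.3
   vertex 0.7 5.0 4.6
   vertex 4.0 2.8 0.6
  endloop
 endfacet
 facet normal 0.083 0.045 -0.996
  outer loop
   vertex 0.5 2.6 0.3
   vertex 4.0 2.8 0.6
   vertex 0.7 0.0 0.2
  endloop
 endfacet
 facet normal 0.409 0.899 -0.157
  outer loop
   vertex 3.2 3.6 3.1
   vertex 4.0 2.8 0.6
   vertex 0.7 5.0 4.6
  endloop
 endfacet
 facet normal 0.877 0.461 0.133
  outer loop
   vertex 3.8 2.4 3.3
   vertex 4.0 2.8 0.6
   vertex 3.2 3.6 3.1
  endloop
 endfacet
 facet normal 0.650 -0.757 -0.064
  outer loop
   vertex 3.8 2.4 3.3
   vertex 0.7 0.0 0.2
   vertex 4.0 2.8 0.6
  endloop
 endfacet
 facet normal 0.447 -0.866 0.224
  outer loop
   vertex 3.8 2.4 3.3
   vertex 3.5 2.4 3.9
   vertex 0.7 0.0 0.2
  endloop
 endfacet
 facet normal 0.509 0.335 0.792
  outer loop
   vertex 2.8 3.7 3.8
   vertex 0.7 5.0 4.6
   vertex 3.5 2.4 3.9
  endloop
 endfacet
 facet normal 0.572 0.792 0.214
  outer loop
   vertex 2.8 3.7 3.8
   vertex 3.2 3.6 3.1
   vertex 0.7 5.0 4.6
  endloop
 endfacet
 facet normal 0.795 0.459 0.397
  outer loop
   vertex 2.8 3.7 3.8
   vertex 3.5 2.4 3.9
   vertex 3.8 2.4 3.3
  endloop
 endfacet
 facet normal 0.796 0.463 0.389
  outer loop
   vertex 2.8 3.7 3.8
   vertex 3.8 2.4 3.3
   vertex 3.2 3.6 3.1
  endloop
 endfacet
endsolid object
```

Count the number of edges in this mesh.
21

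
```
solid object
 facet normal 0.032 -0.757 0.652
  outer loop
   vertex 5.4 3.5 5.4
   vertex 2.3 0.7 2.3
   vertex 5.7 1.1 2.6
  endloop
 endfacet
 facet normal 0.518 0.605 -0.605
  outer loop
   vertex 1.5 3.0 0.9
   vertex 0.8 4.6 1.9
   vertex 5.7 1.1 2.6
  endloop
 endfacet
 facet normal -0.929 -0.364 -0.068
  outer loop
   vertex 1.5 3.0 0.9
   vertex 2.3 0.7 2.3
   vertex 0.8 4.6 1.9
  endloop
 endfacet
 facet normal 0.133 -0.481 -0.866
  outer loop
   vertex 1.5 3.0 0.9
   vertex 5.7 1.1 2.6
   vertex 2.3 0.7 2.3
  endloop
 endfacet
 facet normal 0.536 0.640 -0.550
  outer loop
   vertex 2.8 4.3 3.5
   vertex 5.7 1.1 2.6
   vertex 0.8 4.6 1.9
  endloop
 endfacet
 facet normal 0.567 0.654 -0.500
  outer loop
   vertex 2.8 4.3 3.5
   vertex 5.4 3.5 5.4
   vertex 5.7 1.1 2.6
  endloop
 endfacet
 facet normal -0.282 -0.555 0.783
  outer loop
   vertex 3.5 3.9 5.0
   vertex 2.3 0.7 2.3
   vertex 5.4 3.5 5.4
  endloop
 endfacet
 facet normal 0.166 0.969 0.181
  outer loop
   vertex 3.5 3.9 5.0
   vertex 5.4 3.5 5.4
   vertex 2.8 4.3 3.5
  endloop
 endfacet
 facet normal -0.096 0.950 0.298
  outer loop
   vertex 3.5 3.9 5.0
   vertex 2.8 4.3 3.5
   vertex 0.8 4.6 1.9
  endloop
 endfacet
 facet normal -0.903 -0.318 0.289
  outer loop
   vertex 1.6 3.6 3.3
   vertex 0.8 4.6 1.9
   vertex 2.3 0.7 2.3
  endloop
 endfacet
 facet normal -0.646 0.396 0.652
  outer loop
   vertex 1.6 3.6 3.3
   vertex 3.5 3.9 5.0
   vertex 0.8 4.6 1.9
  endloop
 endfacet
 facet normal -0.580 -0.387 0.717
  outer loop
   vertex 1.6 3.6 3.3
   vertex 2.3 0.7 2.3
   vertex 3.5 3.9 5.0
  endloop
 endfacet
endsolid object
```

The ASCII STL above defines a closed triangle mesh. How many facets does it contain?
12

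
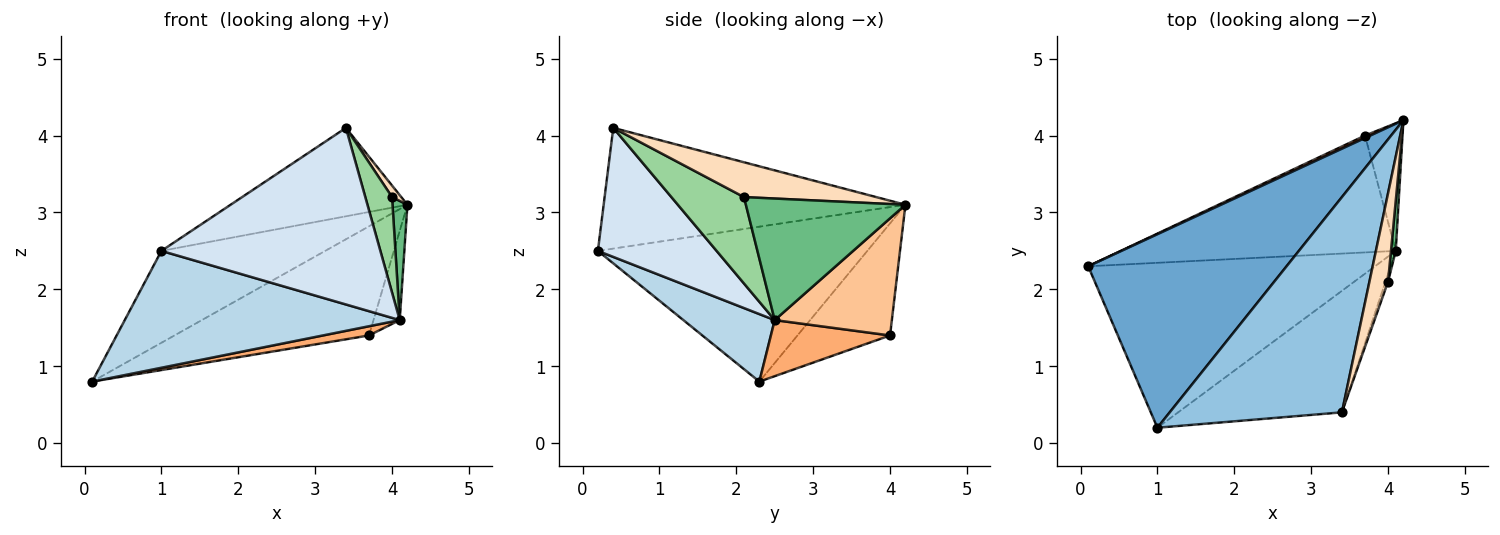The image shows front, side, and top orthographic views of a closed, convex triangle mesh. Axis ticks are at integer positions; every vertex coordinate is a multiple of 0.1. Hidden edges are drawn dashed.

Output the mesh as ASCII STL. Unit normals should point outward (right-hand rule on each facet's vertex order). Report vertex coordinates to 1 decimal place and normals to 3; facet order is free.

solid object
 facet normal -0.576 0.350 0.738
  outer loop
   vertex 1.0 0.2 2.5
   vertex 4.2 4.2 3.1
   vertex 0.1 2.3 0.8
  endloop
 endfacet
 facet normal -0.544 0.319 0.776
  outer loop
   vertex 1.0 0.2 2.5
   vertex 3.4 0.4 4.1
   vertex 4.2 4.2 3.1
  endloop
 endfacet
 facet normal 0.189 -0.568 -0.801
  outer loop
   vertex 4.1 2.5 1.6
   vertex 1.0 0.2 2.5
   vertex 0.1 2.3 0.8
  endloop
 endfacet
 facet normal 0.408 -0.752 -0.518
  outer loop
   vertex 4.1 2.5 1.6
   vertex 3.4 0.4 4.1
   vertex 1.0 0.2 2.5
  endloop
 endfacet
 facet normal -0.430 0.903 0.020
  outer loop
   vertex 3.7 4.0 1.4
   vertex 0.1 2.3 0.8
   vertex 4.2 4.2 3.1
  endloop
 endfacet
 facet normal 0.199 -0.077 -0.977
  outer loop
   vertex 3.7 4.0 1.4
   vertex 4.1 2.5 1.6
   vertex 0.1 2.3 0.8
  endloop
 endfacet
 facet normal 0.931 0.209 -0.298
  outer loop
   vertex 3.7 4.0 1.4
   vertex 4.2 4.2 3.1
   vertex 4.1 2.5 1.6
  endloop
 endfacet
 facet normal 0.880 -0.061 0.471
  outer loop
   vertex 4.0 2.1 3.2
   vertex 4.2 4.2 3.1
   vertex 3.4 0.4 4.1
  endloop
 endfacet
 facet normal 0.995 -0.093 0.039
  outer loop
   vertex 4.0 2.1 3.2
   vertex 4.1 2.5 1.6
   vertex 4.2 4.2 3.1
  endloop
 endfacet
 facet normal 0.938 -0.346 -0.028
  outer loop
   vertex 4.0 2.1 3.2
   vertex 3.4 0.4 4.1
   vertex 4.1 2.5 1.6
  endloop
 endfacet
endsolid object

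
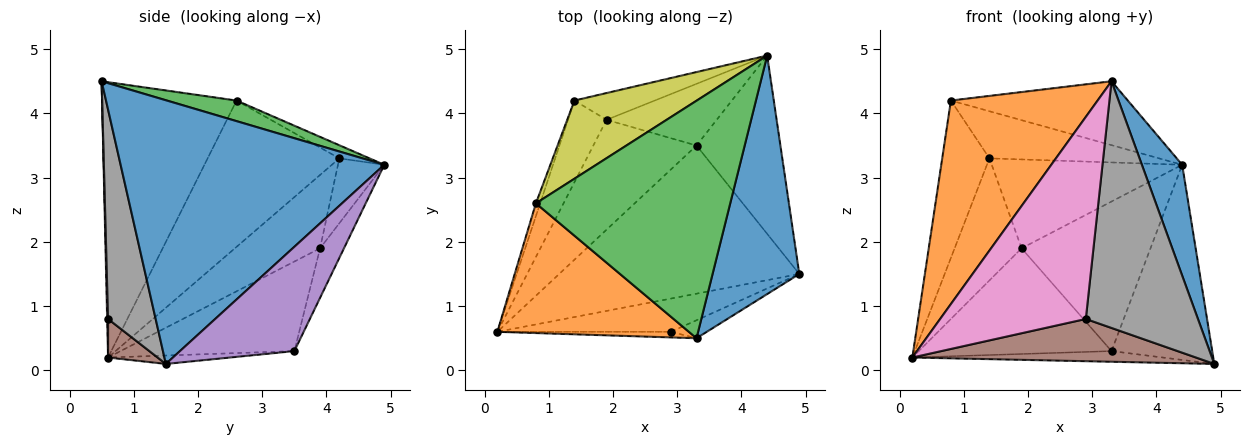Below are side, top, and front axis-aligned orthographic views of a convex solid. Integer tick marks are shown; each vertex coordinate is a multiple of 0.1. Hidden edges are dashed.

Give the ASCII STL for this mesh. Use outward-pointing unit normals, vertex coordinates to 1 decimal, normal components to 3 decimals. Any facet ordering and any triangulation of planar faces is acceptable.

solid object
 facet normal 0.940 -0.144 0.309
  outer loop
   vertex 3.3 0.5 4.5
   vertex 4.9 1.5 0.1
   vertex 4.4 4.9 3.2
  endloop
 endfacet
 facet normal -0.611 -0.667 0.425
  outer loop
   vertex 0.8 2.6 4.2
   vertex 0.2 0.6 0.2
   vertex 3.3 0.5 4.5
  endloop
 endfacet
 facet normal 0.102 0.258 0.961
  outer loop
   vertex 0.8 2.6 4.2
   vertex 3.3 0.5 4.5
   vertex 4.4 4.9 3.2
  endloop
 endfacet
 facet normal -0.035 0.072 -0.997
  outer loop
   vertex 3.3 3.5 0.3
   vertex 4.9 1.5 0.1
   vertex 0.2 0.6 0.2
  endloop
 endfacet
 facet normal 0.643 0.566 -0.517
  outer loop
   vertex 3.3 3.5 0.3
   vertex 4.4 4.9 3.2
   vertex 4.9 1.5 0.1
  endloop
 endfacet
 facet normal 0.136 -0.779 -0.612
  outer loop
   vertex 2.9 0.6 0.8
   vertex 0.2 0.6 0.2
   vertex 4.9 1.5 0.1
  endloop
 endfacet
 facet normal 0.006 -1.000 -0.028
  outer loop
   vertex 2.9 0.6 0.8
   vertex 3.3 0.5 4.5
   vertex 0.2 0.6 0.2
  endloop
 endfacet
 facet normal 0.390 -0.918 -0.067
  outer loop
   vertex 2.9 0.6 0.8
   vertex 4.9 1.5 0.1
   vertex 3.3 0.5 4.5
  endloop
 endfacet
 facet normal -0.092 0.514 0.853
  outer loop
   vertex 1.4 4.2 3.3
   vertex 0.8 2.6 4.2
   vertex 4.4 4.9 3.2
  endloop
 endfacet
 facet normal -0.941 0.337 -0.028
  outer loop
   vertex 1.4 4.2 3.3
   vertex 0.2 0.6 0.2
   vertex 0.8 2.6 4.2
  endloop
 endfacet
 facet normal -0.169 0.911 -0.376
  outer loop
   vertex 1.9 3.9 1.9
   vertex 4.4 4.9 3.2
   vertex 3.3 3.5 0.3
  endloop
 endfacet
 facet normal -0.227 0.933 -0.281
  outer loop
   vertex 1.9 3.9 1.9
   vertex 1.4 4.2 3.3
   vertex 4.4 4.9 3.2
  endloop
 endfacet
 facet normal -0.530 0.588 -0.611
  outer loop
   vertex 1.9 3.9 1.9
   vertex 3.3 3.5 0.3
   vertex 0.2 0.6 0.2
  endloop
 endfacet
 facet normal -0.727 0.571 -0.382
  outer loop
   vertex 1.9 3.9 1.9
   vertex 0.2 0.6 0.2
   vertex 1.4 4.2 3.3
  endloop
 endfacet
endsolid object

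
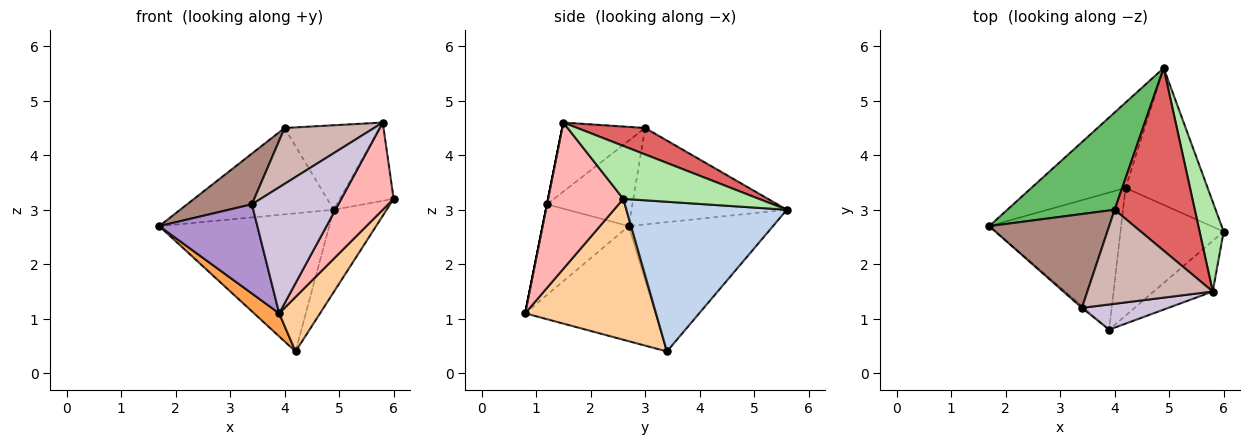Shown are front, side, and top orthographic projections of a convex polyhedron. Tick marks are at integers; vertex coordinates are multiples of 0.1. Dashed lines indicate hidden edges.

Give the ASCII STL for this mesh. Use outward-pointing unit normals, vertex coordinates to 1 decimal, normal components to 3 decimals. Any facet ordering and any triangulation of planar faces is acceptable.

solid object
 facet normal -0.585 0.690 -0.426
  outer loop
   vertex 4.2 3.4 0.4
   vertex 1.7 2.7 2.7
   vertex 4.9 5.6 3.0
  endloop
 endfacet
 facet normal 0.842 0.278 -0.462
  outer loop
   vertex 4.2 3.4 0.4
   vertex 4.9 5.6 3.0
   vertex 6.0 2.6 3.2
  endloop
 endfacet
 facet normal -0.652 -0.126 -0.747
  outer loop
   vertex 3.9 0.8 1.1
   vertex 1.7 2.7 2.7
   vertex 4.2 3.4 0.4
  endloop
 endfacet
 facet normal 0.782 -0.244 -0.573
  outer loop
   vertex 3.9 0.8 1.1
   vertex 4.2 3.4 0.4
   vertex 6.0 2.6 3.2
  endloop
 endfacet
 facet normal -0.558 0.551 0.621
  outer loop
   vertex 4.0 3.0 4.5
   vertex 4.9 5.6 3.0
   vertex 1.7 2.7 2.7
  endloop
 endfacet
 facet normal 0.856 0.340 0.389
  outer loop
   vertex 5.8 1.5 4.6
   vertex 6.0 2.6 3.2
   vertex 4.9 5.6 3.0
  endloop
 endfacet
 facet normal 0.287 0.402 0.869
  outer loop
   vertex 5.8 1.5 4.6
   vertex 4.9 5.6 3.0
   vertex 4.0 3.0 4.5
  endloop
 endfacet
 facet normal 0.779 -0.542 -0.315
  outer loop
   vertex 5.8 1.5 4.6
   vertex 3.9 0.8 1.1
   vertex 6.0 2.6 3.2
  endloop
 endfacet
 facet normal -0.660 -0.751 -0.015
  outer loop
   vertex 3.4 1.2 3.1
   vertex 1.7 2.7 2.7
   vertex 3.9 0.8 1.1
  endloop
 endfacet
 facet normal 0.000 -0.981 0.196
  outer loop
   vertex 3.4 1.2 3.1
   vertex 3.9 0.8 1.1
   vertex 5.8 1.5 4.6
  endloop
 endfacet
 facet normal -0.531 -0.403 0.746
  outer loop
   vertex 3.4 1.2 3.1
   vertex 4.0 3.0 4.5
   vertex 1.7 2.7 2.7
  endloop
 endfacet
 facet normal -0.428 -0.462 0.777
  outer loop
   vertex 3.4 1.2 3.1
   vertex 5.8 1.5 4.6
   vertex 4.0 3.0 4.5
  endloop
 endfacet
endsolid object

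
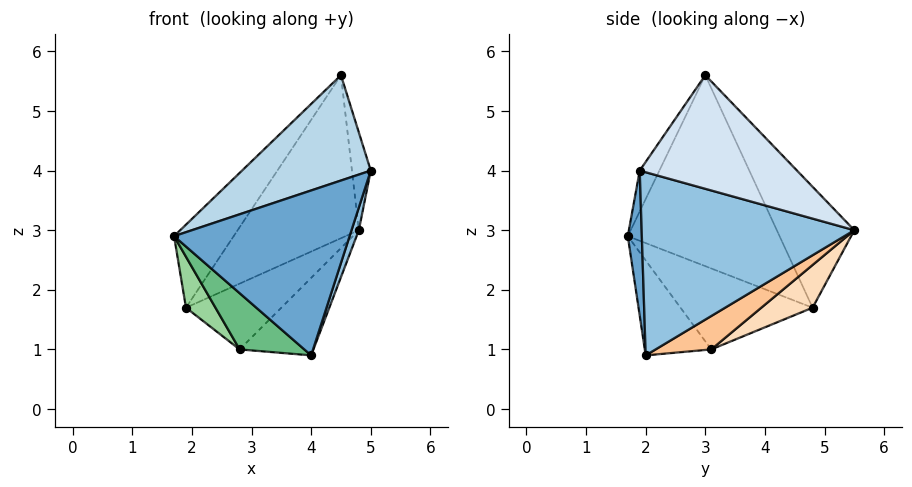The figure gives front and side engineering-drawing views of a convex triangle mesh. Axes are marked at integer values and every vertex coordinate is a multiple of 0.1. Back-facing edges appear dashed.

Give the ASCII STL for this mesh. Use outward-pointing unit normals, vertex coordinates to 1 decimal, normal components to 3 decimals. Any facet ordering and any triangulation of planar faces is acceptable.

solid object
 facet normal 0.080 -0.995 -0.058
  outer loop
   vertex 4.0 2.0 0.9
   vertex 5.0 1.9 4.0
   vertex 1.7 1.7 2.9
  endloop
 endfacet
 facet normal 0.951 -0.033 -0.308
  outer loop
   vertex 4.0 2.0 0.9
   vertex 4.8 5.5 3.0
   vertex 5.0 1.9 4.0
  endloop
 endfacet
 facet normal -0.128 -0.835 0.535
  outer loop
   vertex 4.5 3.0 5.6
   vertex 1.7 1.7 2.9
   vertex 5.0 1.9 4.0
  endloop
 endfacet
 facet normal 0.968 0.116 0.223
  outer loop
   vertex 4.5 3.0 5.6
   vertex 5.0 1.9 4.0
   vertex 4.8 5.5 3.0
  endloop
 endfacet
 facet normal -0.731 0.287 0.620
  outer loop
   vertex 4.5 3.0 5.6
   vertex 1.9 4.8 1.7
   vertex 1.7 1.7 2.9
  endloop
 endfacet
 facet normal -0.431 0.675 0.599
  outer loop
   vertex 4.5 3.0 5.6
   vertex 4.8 5.5 3.0
   vertex 1.9 4.8 1.7
  endloop
 endfacet
 facet normal 0.325 0.431 -0.842
  outer loop
   vertex 2.8 3.1 1.0
   vertex 4.8 5.5 3.0
   vertex 4.0 2.0 0.9
  endloop
 endfacet
 facet normal 0.259 0.482 -0.837
  outer loop
   vertex 2.8 3.1 1.0
   vertex 1.9 4.8 1.7
   vertex 4.8 5.5 3.0
  endloop
 endfacet
 facet normal -0.525 -0.511 -0.681
  outer loop
   vertex 2.8 3.1 1.0
   vertex 4.0 2.0 0.9
   vertex 1.7 1.7 2.9
  endloop
 endfacet
 facet normal -0.790 -0.176 -0.587
  outer loop
   vertex 2.8 3.1 1.0
   vertex 1.7 1.7 2.9
   vertex 1.9 4.8 1.7
  endloop
 endfacet
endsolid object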